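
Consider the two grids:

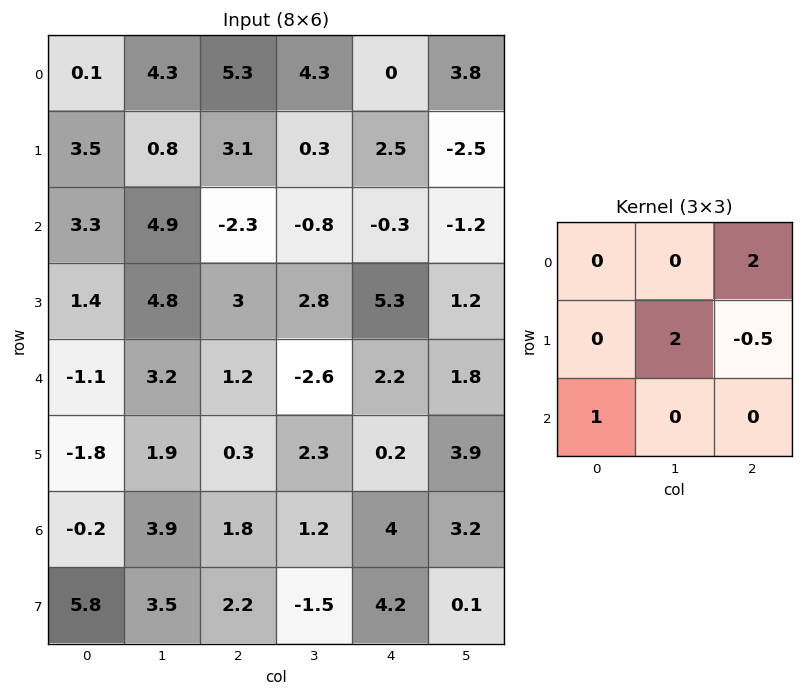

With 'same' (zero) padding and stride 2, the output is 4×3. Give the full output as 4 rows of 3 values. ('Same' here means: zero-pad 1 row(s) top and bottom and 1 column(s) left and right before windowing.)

-1.95 9.25 -1.6
5.75 1.2 -2.2
5.8 11.2 8.2
1.45 11.1 12.7

Output[0,0]: The receptive field on the zero-padded input at this output position is [0 0 0 / 0 0.1 4.3 / 0 3.5 0.8]. Elementwise product with the kernel and sum: 0·2 + 0.1·2 + 4.3·-0.5 + 0·1.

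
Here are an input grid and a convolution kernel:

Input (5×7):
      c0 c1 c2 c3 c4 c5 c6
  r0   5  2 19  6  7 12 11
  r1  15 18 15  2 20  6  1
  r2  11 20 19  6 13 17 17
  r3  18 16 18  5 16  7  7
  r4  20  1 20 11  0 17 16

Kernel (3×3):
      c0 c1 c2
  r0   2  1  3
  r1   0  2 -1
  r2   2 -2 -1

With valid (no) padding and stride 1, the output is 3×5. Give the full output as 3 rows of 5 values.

53 65 62 58 45
100 80 101 22 77
131 59 95 106 51

Output[0,0]: The receptive field on the input at this output position is [5 2 19 / 15 18 15 / 11 20 19]. Elementwise product with the kernel and sum: 5·2 + 2·1 + 19·3 + 18·2 + 15·-1 + 11·2 + 20·-2 + 19·-1.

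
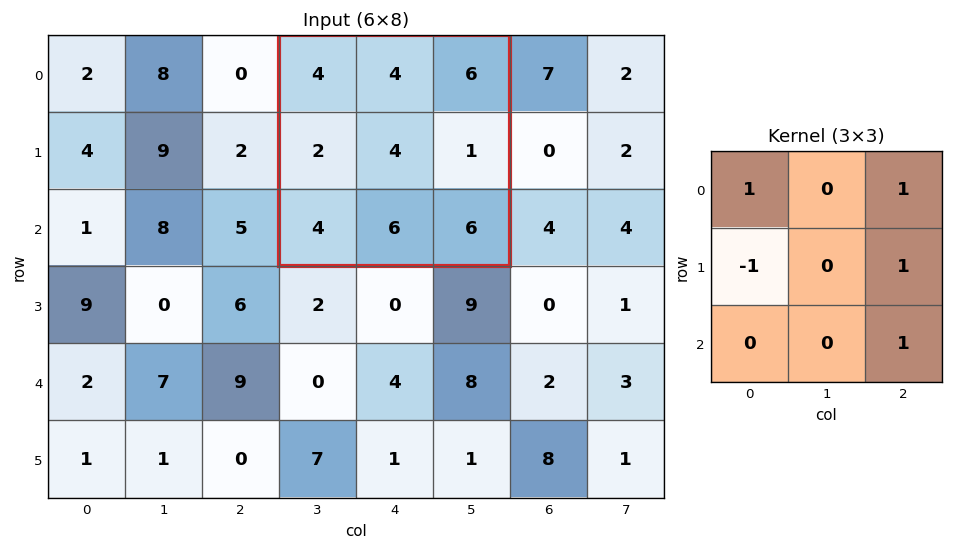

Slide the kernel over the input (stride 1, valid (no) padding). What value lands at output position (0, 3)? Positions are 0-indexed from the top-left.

The receptive field on the input at this output position is [4 4 6 / 2 4 1 / 4 6 6]. Elementwise product with the kernel and sum: 4·1 + 6·1 + 2·-1 + 1·1 + 6·1.

15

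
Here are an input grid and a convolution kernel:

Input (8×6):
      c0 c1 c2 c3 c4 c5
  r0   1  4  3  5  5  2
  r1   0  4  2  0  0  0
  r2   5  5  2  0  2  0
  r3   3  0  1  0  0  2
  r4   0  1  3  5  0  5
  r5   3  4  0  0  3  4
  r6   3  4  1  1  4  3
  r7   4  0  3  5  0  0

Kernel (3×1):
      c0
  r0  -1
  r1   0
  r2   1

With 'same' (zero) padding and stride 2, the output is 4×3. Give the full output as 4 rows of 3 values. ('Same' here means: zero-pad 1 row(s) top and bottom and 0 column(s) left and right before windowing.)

Output[0,0]: The receptive field on the zero-padded input at this output position is [0 / 1 / 0]. Elementwise product with the kernel and sum: 0·-1 + 0·1.

0 2 0
3 -1 0
0 -1 3
1 3 -3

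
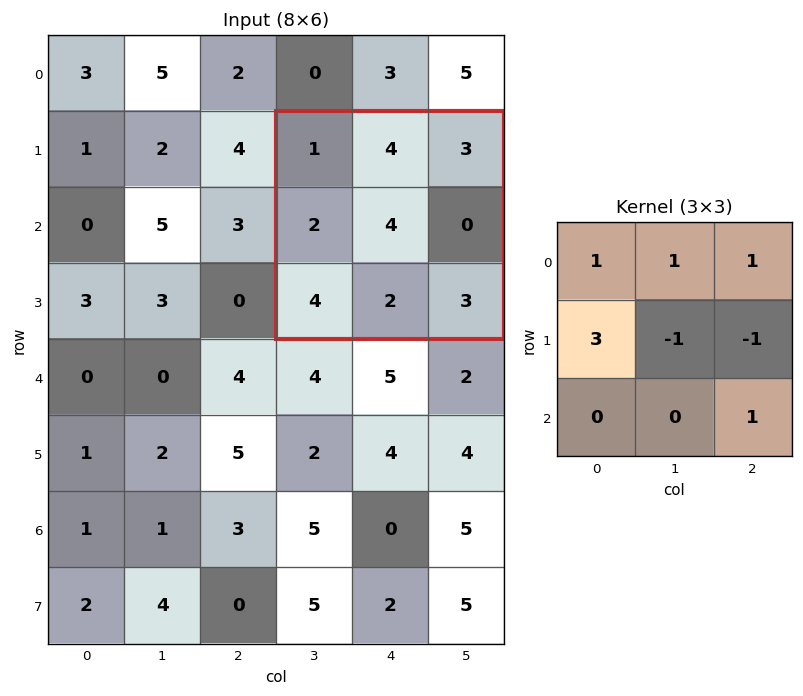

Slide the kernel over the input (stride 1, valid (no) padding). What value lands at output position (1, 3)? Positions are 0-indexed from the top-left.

The receptive field on the input at this output position is [1 4 3 / 2 4 0 / 4 2 3]. Elementwise product with the kernel and sum: 1·1 + 4·1 + 3·1 + 2·3 + 4·-1 + 0·-1 + 3·1.

13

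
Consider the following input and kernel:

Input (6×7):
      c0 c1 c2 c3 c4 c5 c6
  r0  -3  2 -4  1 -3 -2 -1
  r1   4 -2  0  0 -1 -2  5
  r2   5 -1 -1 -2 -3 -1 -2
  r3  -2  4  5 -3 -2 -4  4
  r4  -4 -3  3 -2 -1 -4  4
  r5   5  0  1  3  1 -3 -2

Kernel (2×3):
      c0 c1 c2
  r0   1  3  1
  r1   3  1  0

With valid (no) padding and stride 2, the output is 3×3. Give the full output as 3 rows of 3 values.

9 -4 -15
-1 2 -18
5 2 -9

Output[0,0]: The receptive field on the input at this output position is [-3 2 -4 / 4 -2 0]. Elementwise product with the kernel and sum: -3·1 + 2·3 + -4·1 + 4·3 + -2·1.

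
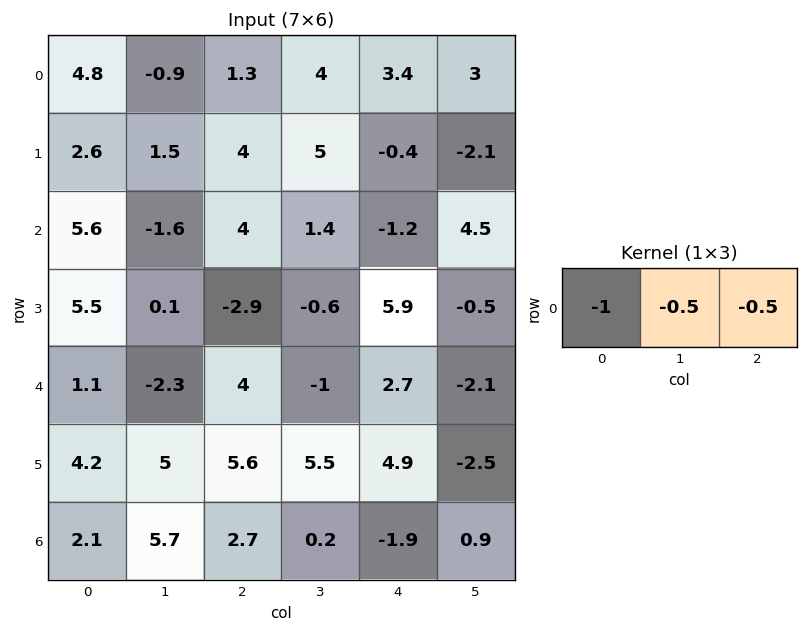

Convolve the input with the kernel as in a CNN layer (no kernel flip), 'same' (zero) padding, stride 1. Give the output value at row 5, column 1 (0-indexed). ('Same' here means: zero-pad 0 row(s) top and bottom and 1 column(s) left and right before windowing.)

-9.5

The receptive field on the zero-padded input at this output position is [4.2 5 5.6]. Elementwise product with the kernel and sum: 4.2·-1 + 5·-0.5 + 5.6·-0.5.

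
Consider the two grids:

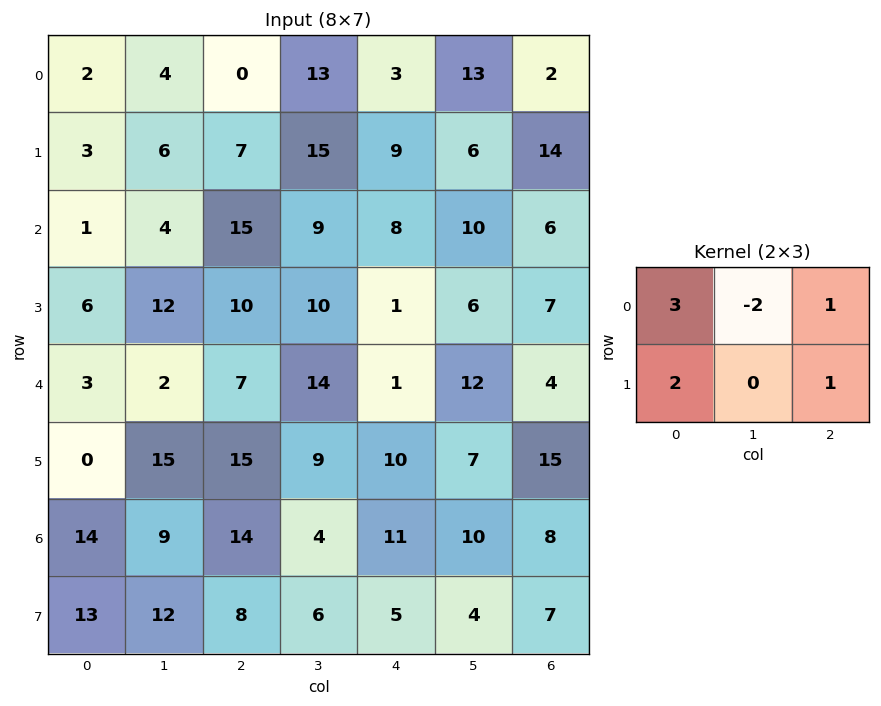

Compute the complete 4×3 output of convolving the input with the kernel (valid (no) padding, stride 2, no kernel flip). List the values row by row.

Output[0,0]: The receptive field on the input at this output position is [2 4 0 / 3 6 7]. Elementwise product with the kernel and sum: 2·3 + 4·-2 + 0·1 + 3·2 + 7·1.
Output[0,1]: The receptive field on the input at this output position is [0 13 3 / 7 15 9]. Elementwise product with the kernel and sum: 0·3 + 13·-2 + 3·1 + 7·2 + 9·1.

11 0 17
32 56 19
27 34 18
72 66 38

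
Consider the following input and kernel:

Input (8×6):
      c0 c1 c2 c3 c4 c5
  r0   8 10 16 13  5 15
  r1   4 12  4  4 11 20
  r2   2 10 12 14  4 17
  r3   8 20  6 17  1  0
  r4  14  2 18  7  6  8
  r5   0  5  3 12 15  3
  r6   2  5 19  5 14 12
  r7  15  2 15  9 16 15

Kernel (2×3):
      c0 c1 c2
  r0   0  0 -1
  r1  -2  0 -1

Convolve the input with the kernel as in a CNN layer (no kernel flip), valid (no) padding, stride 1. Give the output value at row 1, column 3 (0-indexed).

-65

The receptive field on the input at this output position is [4 11 20 / 14 4 17]. Elementwise product with the kernel and sum: 20·-1 + 14·-2 + 17·-1.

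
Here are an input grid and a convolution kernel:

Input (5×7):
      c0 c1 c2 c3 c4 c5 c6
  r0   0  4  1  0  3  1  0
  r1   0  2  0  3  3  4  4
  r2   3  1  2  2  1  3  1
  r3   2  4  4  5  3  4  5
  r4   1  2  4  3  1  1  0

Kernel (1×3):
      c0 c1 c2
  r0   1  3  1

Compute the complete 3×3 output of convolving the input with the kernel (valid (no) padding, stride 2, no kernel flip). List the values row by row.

Output[0,0]: The receptive field on the input at this output position is [0 4 1]. Elementwise product with the kernel and sum: 0·1 + 4·3 + 1·1.
Output[0,1]: The receptive field on the input at this output position is [1 0 3]. Elementwise product with the kernel and sum: 1·1 + 0·3 + 3·1.

13 4 6
8 9 11
11 14 4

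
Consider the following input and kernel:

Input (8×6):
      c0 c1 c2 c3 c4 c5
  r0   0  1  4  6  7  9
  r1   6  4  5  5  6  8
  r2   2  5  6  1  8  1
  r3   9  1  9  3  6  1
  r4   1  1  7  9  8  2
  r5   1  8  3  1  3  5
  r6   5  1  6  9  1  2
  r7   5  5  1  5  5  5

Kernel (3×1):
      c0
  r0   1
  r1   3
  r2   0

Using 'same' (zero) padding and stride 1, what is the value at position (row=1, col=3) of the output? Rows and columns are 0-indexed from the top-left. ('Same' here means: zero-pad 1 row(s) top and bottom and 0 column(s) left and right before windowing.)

The receptive field on the zero-padded input at this output position is [6 / 5 / 1]. Elementwise product with the kernel and sum: 6·1 + 5·3.

21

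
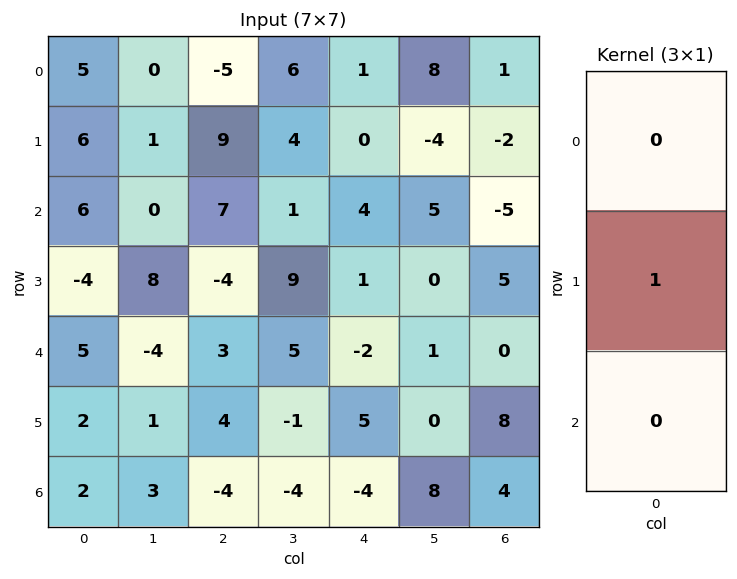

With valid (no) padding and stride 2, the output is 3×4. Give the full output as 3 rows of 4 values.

6 9 0 -2
-4 -4 1 5
2 4 5 8

Output[0,0]: The receptive field on the input at this output position is [5 / 6 / 6]. Elementwise product with the kernel and sum: 6·1.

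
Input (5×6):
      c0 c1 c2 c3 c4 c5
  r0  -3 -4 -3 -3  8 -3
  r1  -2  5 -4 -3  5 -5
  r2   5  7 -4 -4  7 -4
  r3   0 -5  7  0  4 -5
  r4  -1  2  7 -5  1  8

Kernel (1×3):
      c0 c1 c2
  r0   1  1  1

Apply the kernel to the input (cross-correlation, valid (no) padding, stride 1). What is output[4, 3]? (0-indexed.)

4

The receptive field on the input at this output position is [-5 1 8]. Elementwise product with the kernel and sum: -5·1 + 1·1 + 8·1.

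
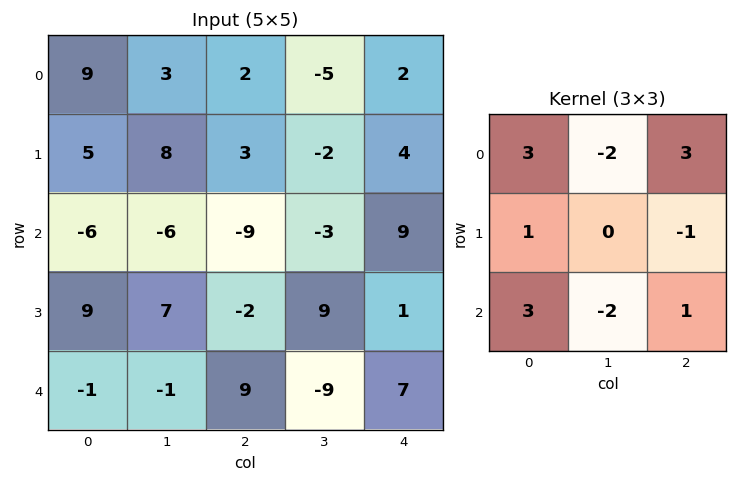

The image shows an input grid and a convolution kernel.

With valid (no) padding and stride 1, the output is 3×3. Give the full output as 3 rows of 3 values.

14 -3 9
22 43 -16
-14 -41 55

Output[0,0]: The receptive field on the input at this output position is [9 3 2 / 5 8 3 / -6 -6 -9]. Elementwise product with the kernel and sum: 9·3 + 3·-2 + 2·3 + 5·1 + 3·-1 + -6·3 + -6·-2 + -9·1.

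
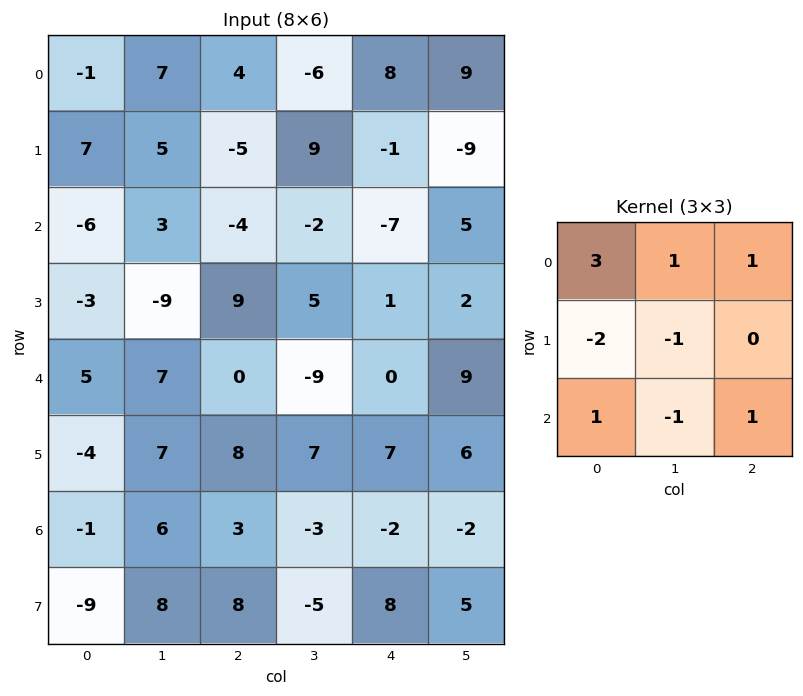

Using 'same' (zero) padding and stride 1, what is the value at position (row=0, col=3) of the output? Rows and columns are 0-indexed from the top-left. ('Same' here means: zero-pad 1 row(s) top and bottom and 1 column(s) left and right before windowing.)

The receptive field on the zero-padded input at this output position is [0 0 0 / 4 -6 8 / -5 9 -1]. Elementwise product with the kernel and sum: 0·3 + 0·1 + 0·1 + 4·-2 + -6·-1 + -5·1 + 9·-1 + -1·1.

-17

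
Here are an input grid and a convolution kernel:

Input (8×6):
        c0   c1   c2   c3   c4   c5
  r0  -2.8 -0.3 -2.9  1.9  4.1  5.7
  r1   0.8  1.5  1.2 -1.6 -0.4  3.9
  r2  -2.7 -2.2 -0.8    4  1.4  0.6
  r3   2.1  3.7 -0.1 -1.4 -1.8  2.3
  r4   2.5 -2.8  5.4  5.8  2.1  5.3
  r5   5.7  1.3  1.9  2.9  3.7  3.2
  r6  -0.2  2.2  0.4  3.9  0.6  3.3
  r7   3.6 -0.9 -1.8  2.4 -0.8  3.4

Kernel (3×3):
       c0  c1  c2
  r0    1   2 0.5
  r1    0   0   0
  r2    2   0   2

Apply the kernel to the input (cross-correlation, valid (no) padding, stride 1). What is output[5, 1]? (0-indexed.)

9.55

The receptive field on the input at this output position is [1.3 1.9 2.9 / 2.2 0.4 3.9 / -0.9 -1.8 2.4]. Elementwise product with the kernel and sum: 1.3·1 + 1.9·2 + 2.9·0.5 + -0.9·2 + 2.4·2.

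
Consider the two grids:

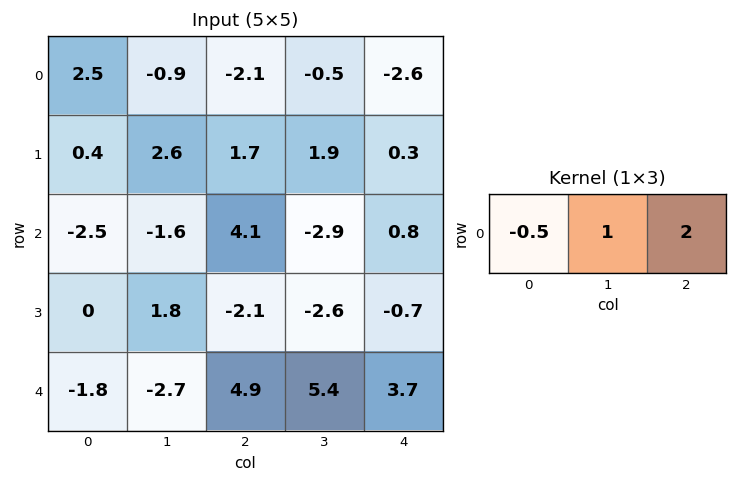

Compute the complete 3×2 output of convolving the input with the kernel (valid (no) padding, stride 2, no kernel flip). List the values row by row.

-6.35 -4.65
7.85 -3.35
8 10.35

Output[0,0]: The receptive field on the input at this output position is [2.5 -0.9 -2.1]. Elementwise product with the kernel and sum: 2.5·-0.5 + -0.9·1 + -2.1·2.
Output[0,1]: The receptive field on the input at this output position is [-2.1 -0.5 -2.6]. Elementwise product with the kernel and sum: -2.1·-0.5 + -0.5·1 + -2.6·2.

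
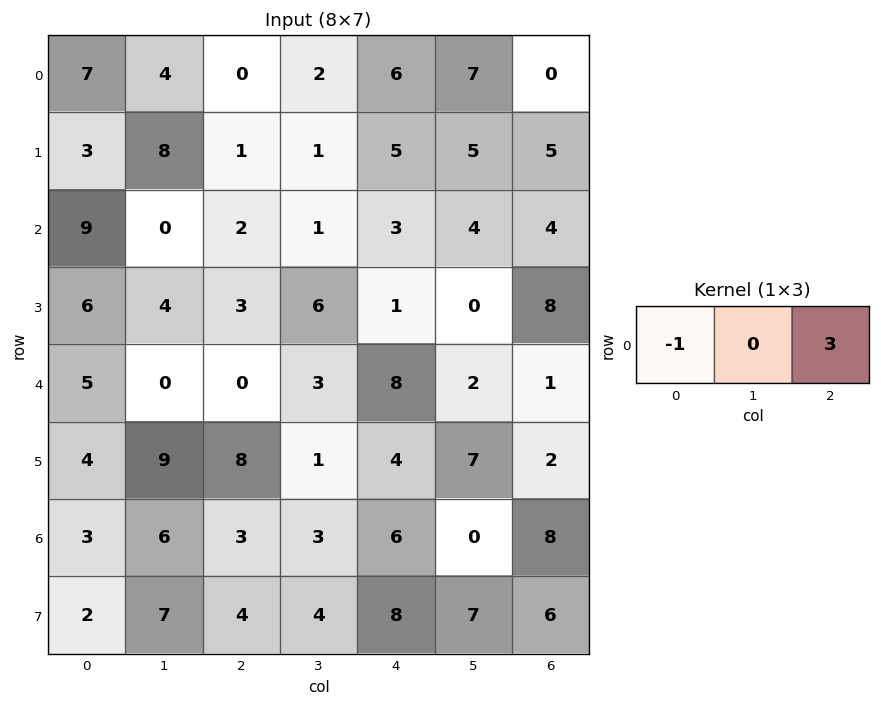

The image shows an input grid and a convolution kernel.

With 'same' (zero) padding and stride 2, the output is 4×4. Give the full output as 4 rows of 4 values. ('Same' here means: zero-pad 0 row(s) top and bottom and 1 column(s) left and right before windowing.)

Output[0,0]: The receptive field on the zero-padded input at this output position is [0 7 4]. Elementwise product with the kernel and sum: 0·-1 + 4·3.
Output[0,1]: The receptive field on the zero-padded input at this output position is [4 0 2]. Elementwise product with the kernel and sum: 4·-1 + 2·3.

12 2 19 -7
0 3 11 -4
0 9 3 -2
18 3 -3 0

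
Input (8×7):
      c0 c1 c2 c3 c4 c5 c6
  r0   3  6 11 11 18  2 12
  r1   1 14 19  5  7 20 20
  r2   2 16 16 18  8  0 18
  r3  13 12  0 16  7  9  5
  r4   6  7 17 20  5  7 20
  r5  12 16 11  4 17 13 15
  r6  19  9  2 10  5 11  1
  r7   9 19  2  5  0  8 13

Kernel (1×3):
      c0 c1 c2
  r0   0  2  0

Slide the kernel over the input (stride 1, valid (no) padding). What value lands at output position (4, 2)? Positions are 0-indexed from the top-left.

The receptive field on the input at this output position is [17 20 5]. Elementwise product with the kernel and sum: 20·2.

40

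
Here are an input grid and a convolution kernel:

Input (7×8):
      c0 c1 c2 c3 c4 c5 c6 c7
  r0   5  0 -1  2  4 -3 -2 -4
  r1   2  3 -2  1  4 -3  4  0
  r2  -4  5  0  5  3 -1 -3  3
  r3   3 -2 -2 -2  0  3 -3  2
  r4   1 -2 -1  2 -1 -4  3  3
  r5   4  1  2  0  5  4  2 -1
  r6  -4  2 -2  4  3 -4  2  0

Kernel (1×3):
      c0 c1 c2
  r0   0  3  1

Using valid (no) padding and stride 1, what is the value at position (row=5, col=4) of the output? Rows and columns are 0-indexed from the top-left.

The receptive field on the input at this output position is [5 4 2]. Elementwise product with the kernel and sum: 4·3 + 2·1.

14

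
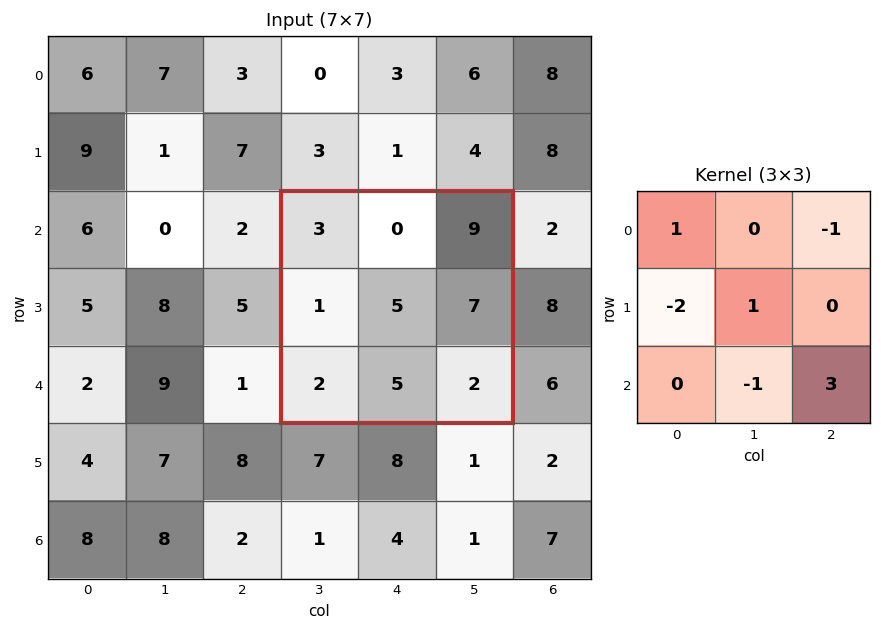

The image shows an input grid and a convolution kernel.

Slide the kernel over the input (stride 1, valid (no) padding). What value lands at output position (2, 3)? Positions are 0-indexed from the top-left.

-2

The receptive field on the input at this output position is [3 0 9 / 1 5 7 / 2 5 2]. Elementwise product with the kernel and sum: 3·1 + 9·-1 + 1·-2 + 5·1 + 5·-1 + 2·3.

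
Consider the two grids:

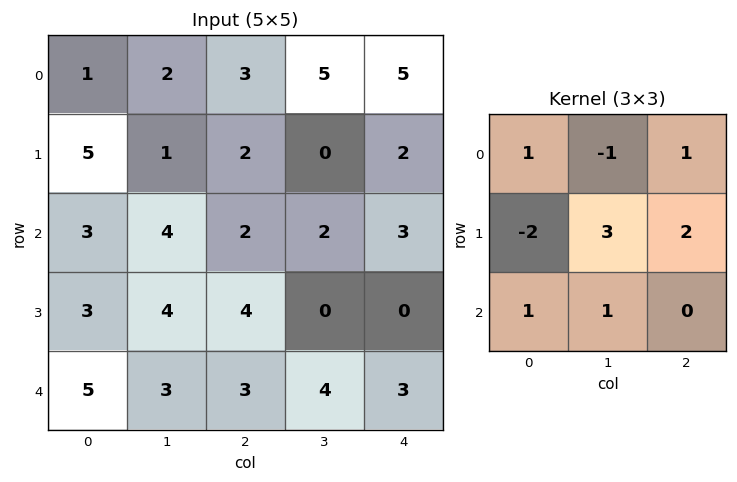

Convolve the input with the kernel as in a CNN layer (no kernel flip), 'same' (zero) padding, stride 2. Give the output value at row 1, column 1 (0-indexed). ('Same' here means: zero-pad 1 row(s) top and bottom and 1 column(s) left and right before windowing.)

9

The receptive field on the zero-padded input at this output position is [1 2 0 / 4 2 2 / 4 4 0]. Elementwise product with the kernel and sum: 1·1 + 2·-1 + 0·1 + 4·-2 + 2·3 + 2·2 + 4·1 + 4·1.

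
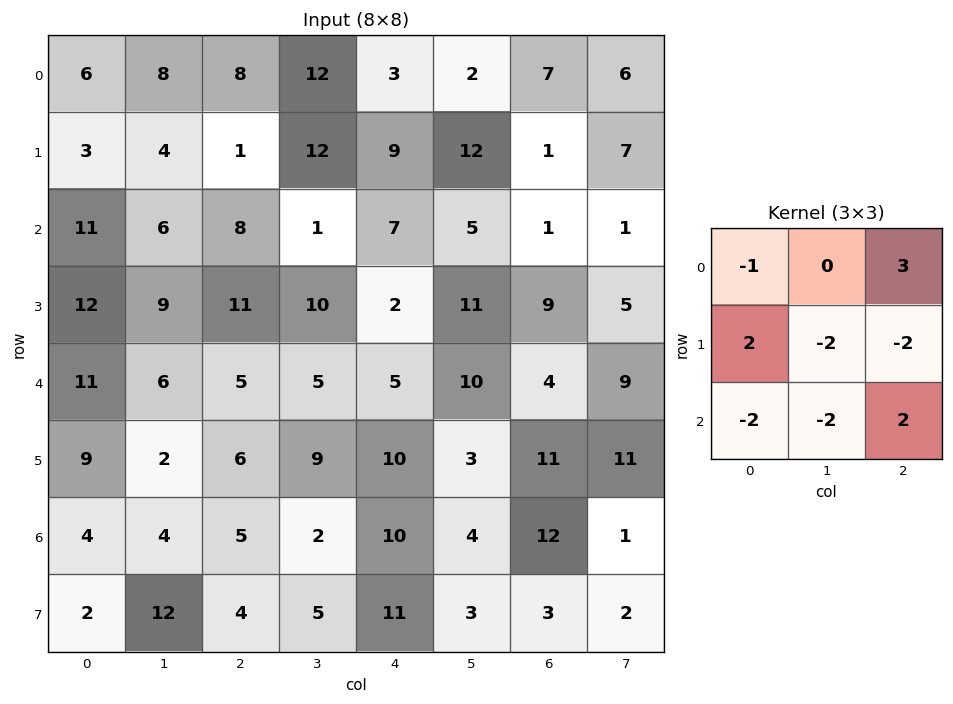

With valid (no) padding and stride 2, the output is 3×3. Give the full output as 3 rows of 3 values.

Output[0,0]: The receptive field on the input at this output position is [6 8 8 / 3 4 1 / 11 6 8]. Elementwise product with the kernel and sum: 6·-1 + 8·3 + 3·2 + 4·-2 + 1·-2 + 11·-2 + 6·-2 + 8·2.

-4 -43 -12
-27 1 -62
0 -10 -5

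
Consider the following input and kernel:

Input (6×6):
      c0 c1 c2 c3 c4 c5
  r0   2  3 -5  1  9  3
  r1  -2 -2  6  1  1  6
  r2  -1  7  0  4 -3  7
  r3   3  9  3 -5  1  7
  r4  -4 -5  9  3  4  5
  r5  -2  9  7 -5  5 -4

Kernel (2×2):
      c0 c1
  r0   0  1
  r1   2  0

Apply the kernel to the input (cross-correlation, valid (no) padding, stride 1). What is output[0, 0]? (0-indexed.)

-1

The receptive field on the input at this output position is [2 3 / -2 -2]. Elementwise product with the kernel and sum: 3·1 + -2·2.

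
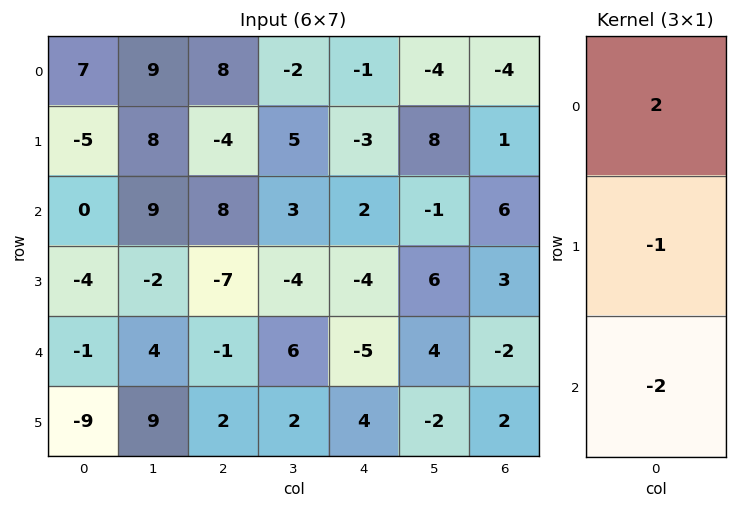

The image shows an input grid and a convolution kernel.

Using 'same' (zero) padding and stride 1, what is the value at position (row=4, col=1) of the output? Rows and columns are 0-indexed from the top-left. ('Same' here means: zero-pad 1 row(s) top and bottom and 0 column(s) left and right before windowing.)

-26

The receptive field on the zero-padded input at this output position is [-2 / 4 / 9]. Elementwise product with the kernel and sum: -2·2 + 4·-1 + 9·-2.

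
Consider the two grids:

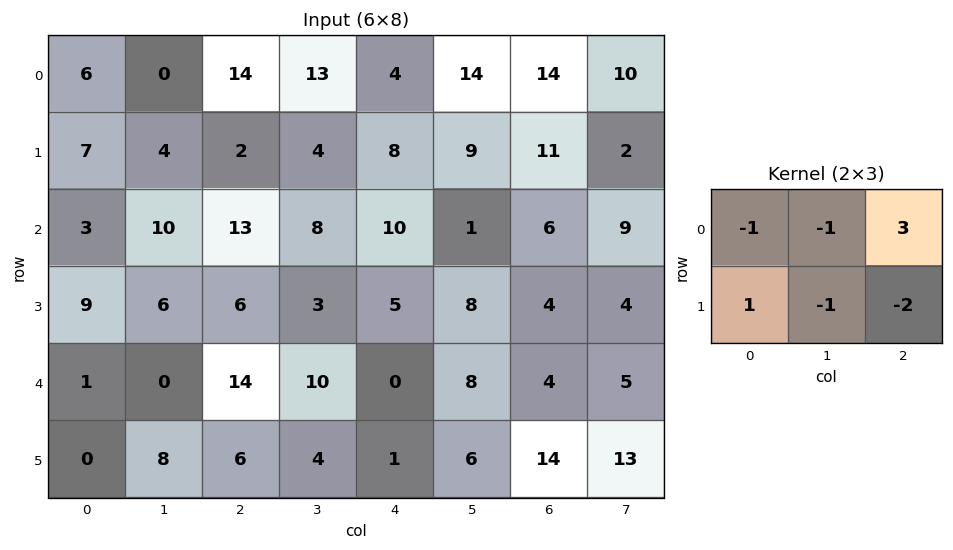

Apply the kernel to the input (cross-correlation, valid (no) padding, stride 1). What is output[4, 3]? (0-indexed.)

5

The receptive field on the input at this output position is [10 0 8 / 4 1 6]. Elementwise product with the kernel and sum: 10·-1 + 0·-1 + 8·3 + 4·1 + 1·-1 + 6·-2.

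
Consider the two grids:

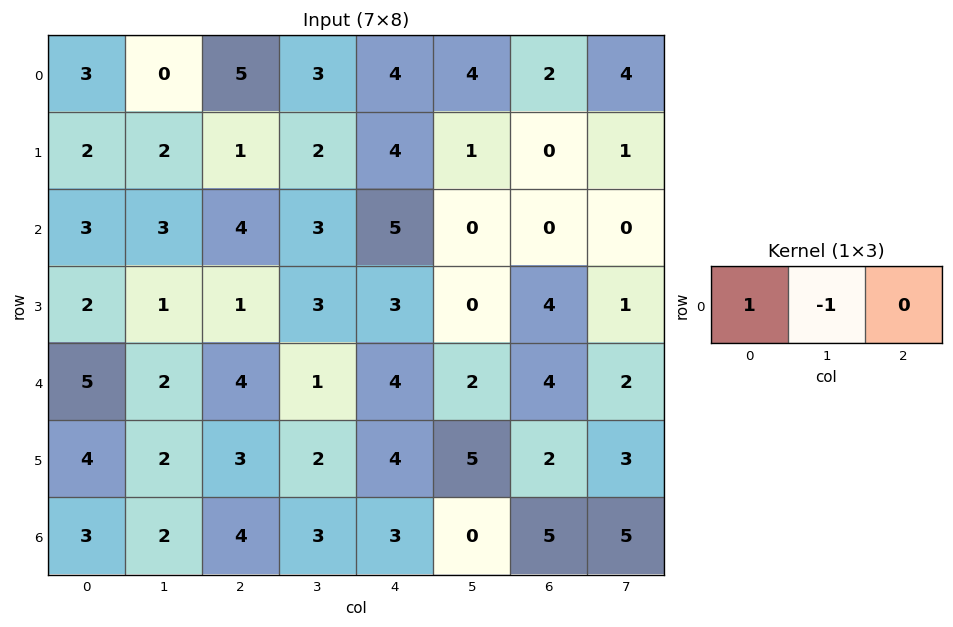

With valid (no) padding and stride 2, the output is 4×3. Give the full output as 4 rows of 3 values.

Output[0,0]: The receptive field on the input at this output position is [3 0 5]. Elementwise product with the kernel and sum: 3·1 + 0·-1.

3 2 0
0 1 5
3 3 2
1 1 3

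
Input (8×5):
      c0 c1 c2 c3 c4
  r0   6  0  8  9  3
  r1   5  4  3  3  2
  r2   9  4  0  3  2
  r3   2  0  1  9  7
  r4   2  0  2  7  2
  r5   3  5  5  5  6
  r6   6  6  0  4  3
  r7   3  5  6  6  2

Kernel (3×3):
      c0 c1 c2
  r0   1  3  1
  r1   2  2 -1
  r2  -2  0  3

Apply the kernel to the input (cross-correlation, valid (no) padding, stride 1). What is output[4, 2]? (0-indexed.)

48

The receptive field on the input at this output position is [2 7 2 / 5 5 6 / 0 4 3]. Elementwise product with the kernel and sum: 2·1 + 7·3 + 2·1 + 5·2 + 5·2 + 6·-1 + 0·-2 + 3·3.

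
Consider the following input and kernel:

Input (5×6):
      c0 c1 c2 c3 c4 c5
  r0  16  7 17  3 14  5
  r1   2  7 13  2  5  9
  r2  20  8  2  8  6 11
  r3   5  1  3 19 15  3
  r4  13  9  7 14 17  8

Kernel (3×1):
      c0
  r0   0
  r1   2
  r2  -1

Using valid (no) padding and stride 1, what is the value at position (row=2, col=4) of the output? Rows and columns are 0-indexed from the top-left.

13

The receptive field on the input at this output position is [6 / 15 / 17]. Elementwise product with the kernel and sum: 15·2 + 17·-1.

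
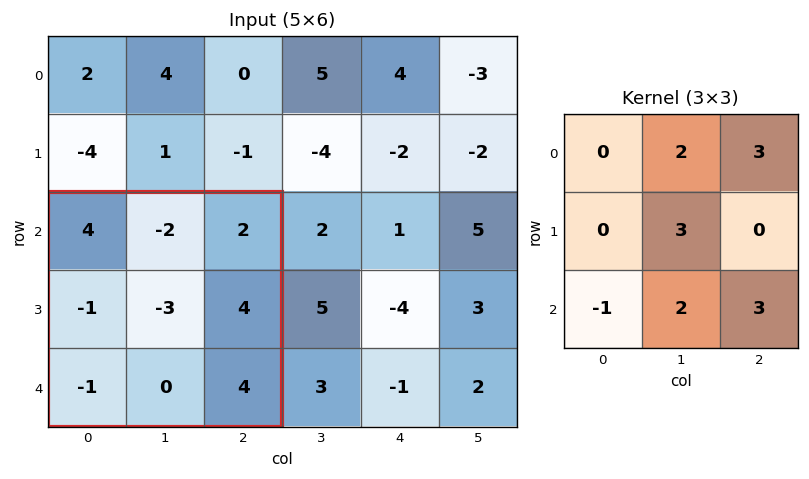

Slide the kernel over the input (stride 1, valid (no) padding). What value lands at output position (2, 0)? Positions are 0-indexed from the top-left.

The receptive field on the input at this output position is [4 -2 2 / -1 -3 4 / -1 0 4]. Elementwise product with the kernel and sum: -2·2 + 2·3 + -3·3 + -1·-1 + 0·2 + 4·3.

6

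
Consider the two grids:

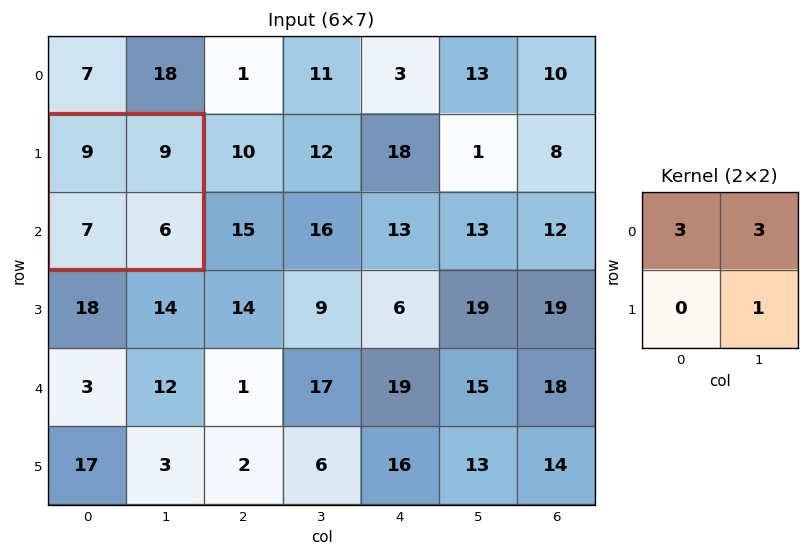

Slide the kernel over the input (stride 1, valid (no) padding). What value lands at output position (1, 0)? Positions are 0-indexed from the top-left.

The receptive field on the input at this output position is [9 9 / 7 6]. Elementwise product with the kernel and sum: 9·3 + 9·3 + 6·1.

60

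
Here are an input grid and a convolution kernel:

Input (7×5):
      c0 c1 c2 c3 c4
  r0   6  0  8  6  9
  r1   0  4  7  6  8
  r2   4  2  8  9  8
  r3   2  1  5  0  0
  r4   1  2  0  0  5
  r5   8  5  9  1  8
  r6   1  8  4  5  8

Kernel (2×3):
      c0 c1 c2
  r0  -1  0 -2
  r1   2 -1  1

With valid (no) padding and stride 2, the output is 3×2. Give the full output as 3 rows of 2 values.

Output[0,0]: The receptive field on the input at this output position is [6 0 8 / 0 4 7]. Elementwise product with the kernel and sum: 6·-1 + 8·-2 + 0·2 + 4·-1 + 7·1.

-19 -10
-12 -14
19 15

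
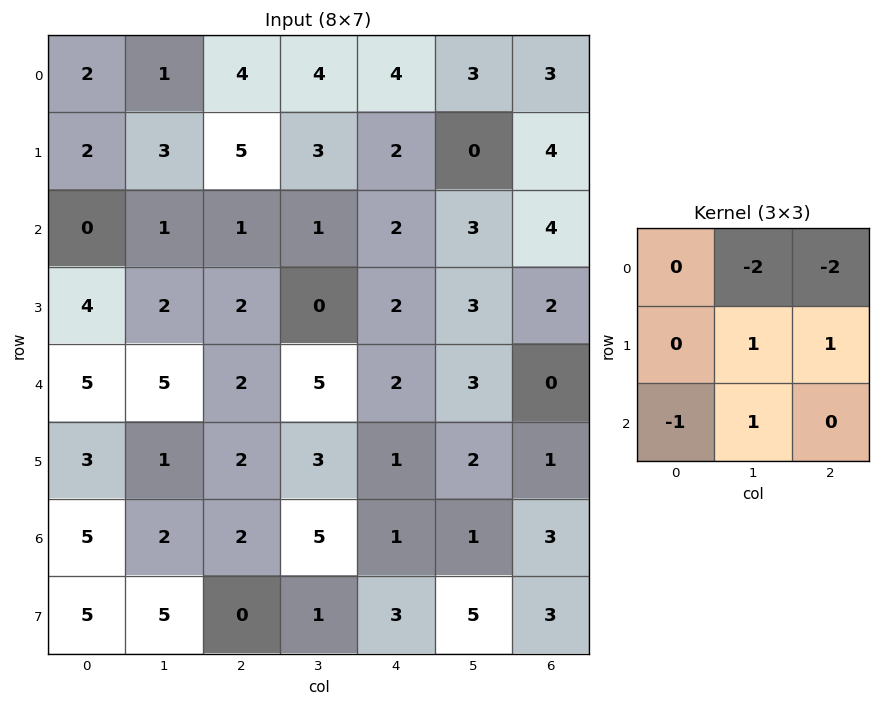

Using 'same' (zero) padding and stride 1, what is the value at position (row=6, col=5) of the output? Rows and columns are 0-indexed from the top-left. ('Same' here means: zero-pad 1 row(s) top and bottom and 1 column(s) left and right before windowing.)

The receptive field on the zero-padded input at this output position is [1 2 1 / 1 1 3 / 3 5 3]. Elementwise product with the kernel and sum: 2·-2 + 1·-2 + 1·1 + 3·1 + 3·-1 + 5·1.

0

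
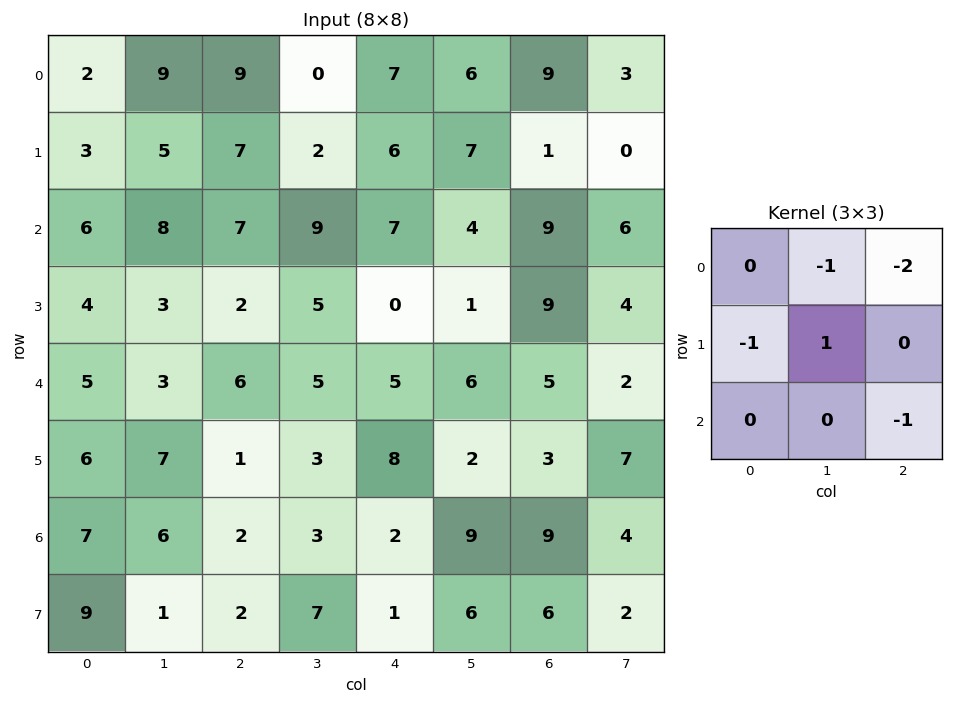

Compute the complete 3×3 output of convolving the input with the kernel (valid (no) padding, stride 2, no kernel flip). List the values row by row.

-32 -26 -32
-29 -25 -26
-16 -15 -31

Output[0,0]: The receptive field on the input at this output position is [2 9 9 / 3 5 7 / 6 8 7]. Elementwise product with the kernel and sum: 9·-1 + 9·-2 + 3·-1 + 5·1 + 7·-1.
Output[0,1]: The receptive field on the input at this output position is [9 0 7 / 7 2 6 / 7 9 7]. Elementwise product with the kernel and sum: 0·-1 + 7·-2 + 7·-1 + 2·1 + 7·-1.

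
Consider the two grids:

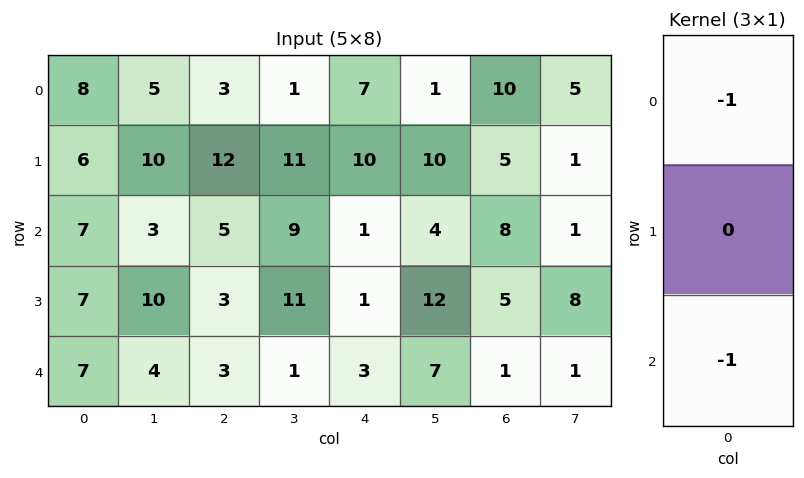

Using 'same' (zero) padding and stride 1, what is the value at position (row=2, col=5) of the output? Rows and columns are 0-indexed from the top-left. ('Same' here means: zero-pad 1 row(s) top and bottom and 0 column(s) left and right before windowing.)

-22

The receptive field on the zero-padded input at this output position is [10 / 4 / 12]. Elementwise product with the kernel and sum: 10·-1 + 12·-1.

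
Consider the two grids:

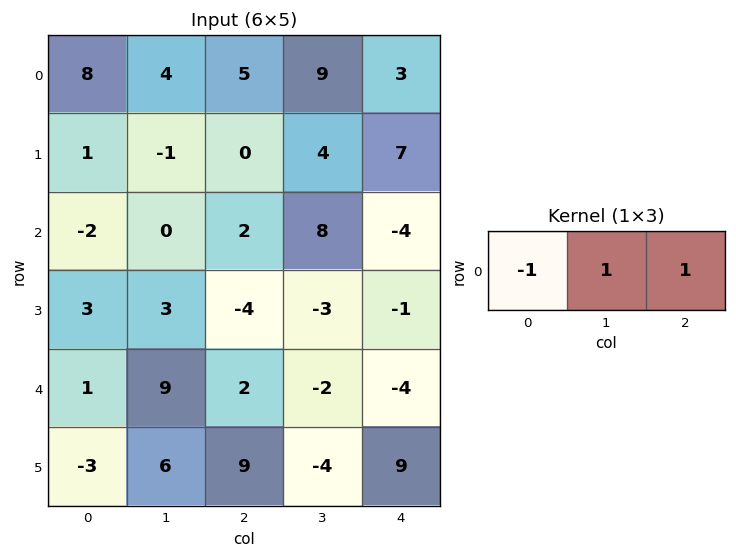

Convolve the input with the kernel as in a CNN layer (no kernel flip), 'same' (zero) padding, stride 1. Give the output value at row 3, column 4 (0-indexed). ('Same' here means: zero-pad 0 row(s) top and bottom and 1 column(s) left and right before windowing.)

The receptive field on the zero-padded input at this output position is [-3 -1 0]. Elementwise product with the kernel and sum: -3·-1 + -1·1 + 0·1.

2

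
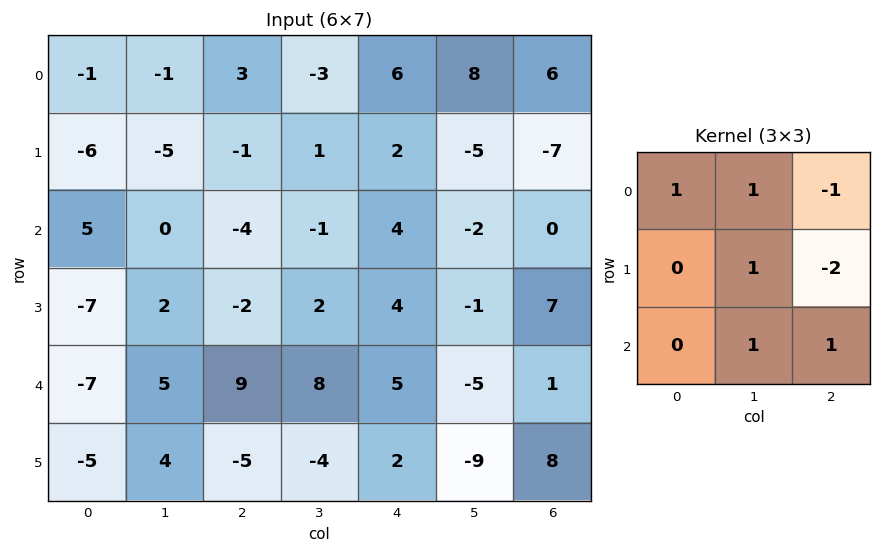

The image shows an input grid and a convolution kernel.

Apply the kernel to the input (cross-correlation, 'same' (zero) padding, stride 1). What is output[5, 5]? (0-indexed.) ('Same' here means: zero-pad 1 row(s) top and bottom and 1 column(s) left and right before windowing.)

The receptive field on the zero-padded input at this output position is [5 -5 1 / 2 -9 8 / 0 0 0]. Elementwise product with the kernel and sum: 5·1 + -5·1 + 1·-1 + -9·1 + 8·-2 + 0·1 + 0·1.

-26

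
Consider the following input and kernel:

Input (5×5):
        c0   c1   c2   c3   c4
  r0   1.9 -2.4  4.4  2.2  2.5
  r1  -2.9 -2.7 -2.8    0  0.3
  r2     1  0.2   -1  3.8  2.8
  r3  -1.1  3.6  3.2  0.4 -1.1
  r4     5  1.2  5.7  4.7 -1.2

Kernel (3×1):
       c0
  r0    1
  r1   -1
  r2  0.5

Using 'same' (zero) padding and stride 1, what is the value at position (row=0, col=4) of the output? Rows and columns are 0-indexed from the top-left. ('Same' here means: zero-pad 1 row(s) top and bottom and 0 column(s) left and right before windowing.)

-2.35

The receptive field on the zero-padded input at this output position is [0 / 2.5 / 0.3]. Elementwise product with the kernel and sum: 0·1 + 2.5·-1 + 0.3·0.5.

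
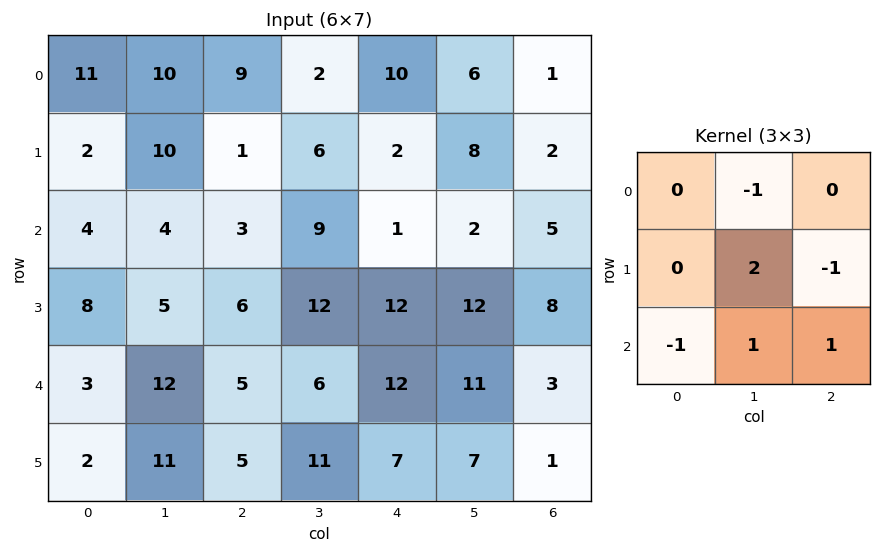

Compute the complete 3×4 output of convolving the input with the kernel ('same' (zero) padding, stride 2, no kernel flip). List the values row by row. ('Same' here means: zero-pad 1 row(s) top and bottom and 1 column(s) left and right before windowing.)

24 13 18 -4
15 9 10 4
-1 3 4 -8

Output[0,0]: The receptive field on the zero-padded input at this output position is [0 0 0 / 0 11 10 / 0 2 10]. Elementwise product with the kernel and sum: 0·-1 + 11·2 + 10·-1 + 0·-1 + 2·1 + 10·1.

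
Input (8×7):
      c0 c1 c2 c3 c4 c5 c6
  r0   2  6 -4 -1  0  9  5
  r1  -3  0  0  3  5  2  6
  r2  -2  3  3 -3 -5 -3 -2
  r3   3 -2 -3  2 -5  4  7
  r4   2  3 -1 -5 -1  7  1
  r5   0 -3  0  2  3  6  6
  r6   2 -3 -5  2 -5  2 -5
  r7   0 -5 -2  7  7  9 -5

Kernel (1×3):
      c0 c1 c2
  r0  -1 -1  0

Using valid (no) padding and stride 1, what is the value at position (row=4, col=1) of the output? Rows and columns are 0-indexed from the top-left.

-2

The receptive field on the input at this output position is [3 -1 -5]. Elementwise product with the kernel and sum: 3·-1 + -1·-1.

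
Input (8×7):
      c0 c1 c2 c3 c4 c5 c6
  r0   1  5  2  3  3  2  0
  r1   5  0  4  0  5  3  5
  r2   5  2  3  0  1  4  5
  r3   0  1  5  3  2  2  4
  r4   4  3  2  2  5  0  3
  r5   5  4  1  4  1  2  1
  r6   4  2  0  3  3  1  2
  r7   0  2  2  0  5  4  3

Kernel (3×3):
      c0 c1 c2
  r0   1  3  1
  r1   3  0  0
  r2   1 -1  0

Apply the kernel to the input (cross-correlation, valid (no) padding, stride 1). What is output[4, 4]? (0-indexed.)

The receptive field on the input at this output position is [5 0 3 / 1 2 1 / 3 1 2]. Elementwise product with the kernel and sum: 5·1 + 0·3 + 3·1 + 1·3 + 3·1 + 1·-1.

13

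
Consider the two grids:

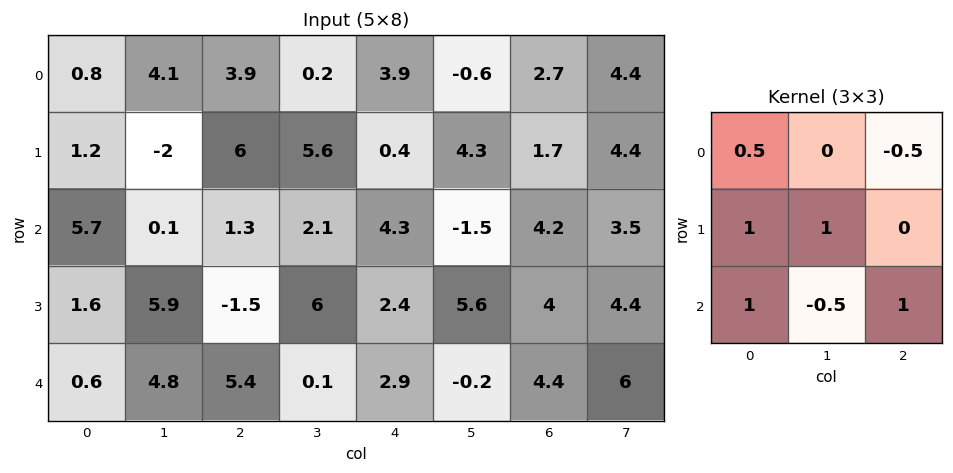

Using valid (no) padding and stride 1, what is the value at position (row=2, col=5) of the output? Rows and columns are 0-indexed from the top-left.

The receptive field on the input at this output position is [-1.5 4.2 3.5 / 5.6 4 4.4 / -0.2 4.4 6]. Elementwise product with the kernel and sum: -1.5·0.5 + 3.5·-0.5 + 5.6·1 + 4·1 + -0.2·1 + 4.4·-0.5 + 6·1.

10.7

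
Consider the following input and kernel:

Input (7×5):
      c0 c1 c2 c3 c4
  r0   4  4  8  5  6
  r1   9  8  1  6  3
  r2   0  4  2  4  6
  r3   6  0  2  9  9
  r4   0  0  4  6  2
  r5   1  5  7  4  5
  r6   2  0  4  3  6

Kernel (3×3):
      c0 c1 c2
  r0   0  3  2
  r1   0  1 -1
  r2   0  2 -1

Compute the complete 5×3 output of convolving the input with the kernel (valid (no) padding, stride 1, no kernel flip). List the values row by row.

Output[0,0]: The receptive field on the input at this output position is [4 4 8 / 9 8 1 / 0 4 2]. Elementwise product with the kernel and sum: 4·3 + 8·2 + 8·1 + 1·-1 + 4·2 + 2·-1.
Output[0,1]: The receptive field on the input at this output position is [4 8 5 / 8 1 6 / 4 2 4]. Elementwise product with the kernel and sum: 8·3 + 5·2 + 1·1 + 6·-1 + 2·2 + 4·-1.

41 29 32
26 8 31
10 9 34
3 32 52
2 32 21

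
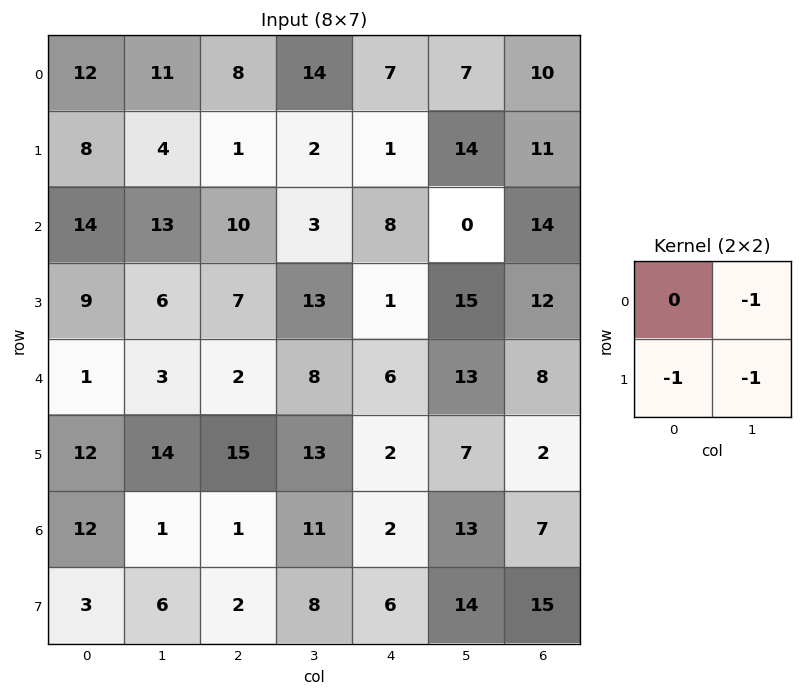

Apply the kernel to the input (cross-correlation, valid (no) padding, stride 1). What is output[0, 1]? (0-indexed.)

The receptive field on the input at this output position is [11 8 / 4 1]. Elementwise product with the kernel and sum: 8·-1 + 4·-1 + 1·-1.

-13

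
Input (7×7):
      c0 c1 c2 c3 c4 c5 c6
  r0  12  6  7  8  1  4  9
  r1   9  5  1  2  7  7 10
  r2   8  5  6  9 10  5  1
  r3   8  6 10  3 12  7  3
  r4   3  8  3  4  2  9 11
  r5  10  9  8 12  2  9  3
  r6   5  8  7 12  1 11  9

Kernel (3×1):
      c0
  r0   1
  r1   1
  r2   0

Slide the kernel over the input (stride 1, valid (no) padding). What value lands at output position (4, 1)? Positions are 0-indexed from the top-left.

The receptive field on the input at this output position is [8 / 9 / 8]. Elementwise product with the kernel and sum: 8·1 + 9·1.

17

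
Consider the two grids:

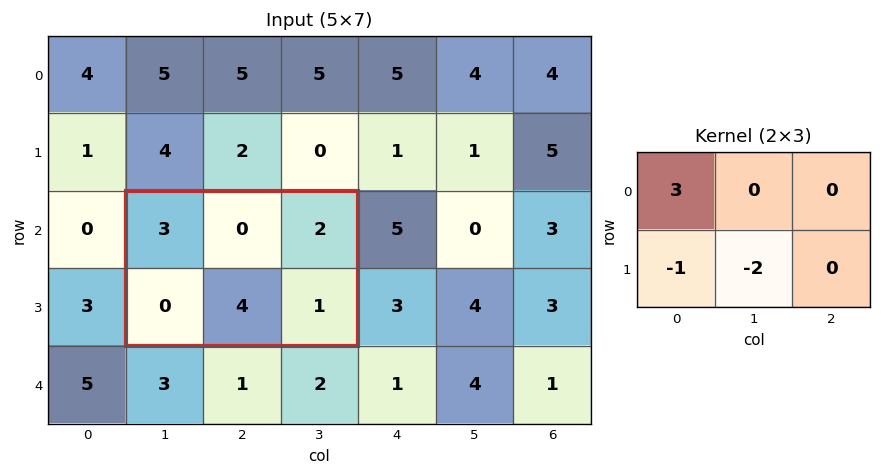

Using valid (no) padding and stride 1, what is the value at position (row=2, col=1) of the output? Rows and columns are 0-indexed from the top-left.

1

The receptive field on the input at this output position is [3 0 2 / 0 4 1]. Elementwise product with the kernel and sum: 3·3 + 0·-1 + 4·-2.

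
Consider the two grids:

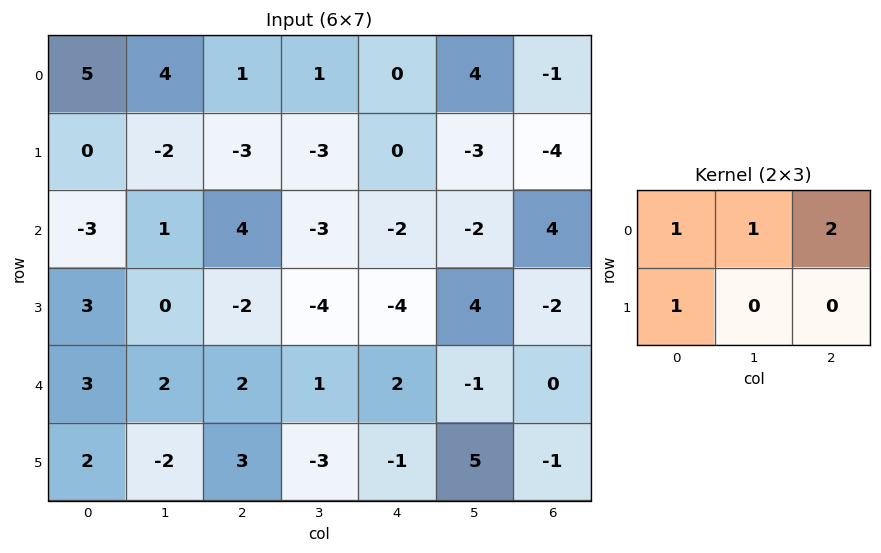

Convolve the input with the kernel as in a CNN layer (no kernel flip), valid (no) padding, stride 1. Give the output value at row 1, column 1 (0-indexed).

The receptive field on the input at this output position is [-2 -3 -3 / 1 4 -3]. Elementwise product with the kernel and sum: -2·1 + -3·1 + -3·2 + 1·1.

-10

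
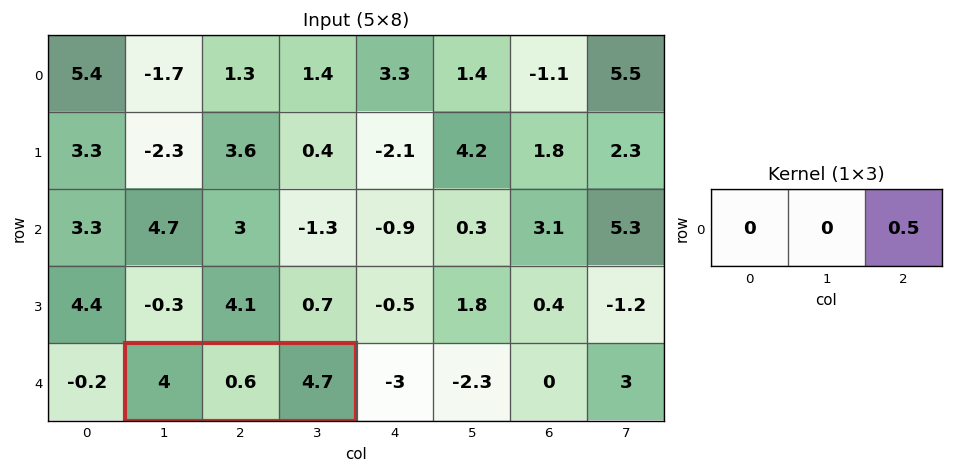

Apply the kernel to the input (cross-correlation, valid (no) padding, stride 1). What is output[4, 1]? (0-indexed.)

2.35

The receptive field on the input at this output position is [4 0.6 4.7]. Elementwise product with the kernel and sum: 4.7·0.5.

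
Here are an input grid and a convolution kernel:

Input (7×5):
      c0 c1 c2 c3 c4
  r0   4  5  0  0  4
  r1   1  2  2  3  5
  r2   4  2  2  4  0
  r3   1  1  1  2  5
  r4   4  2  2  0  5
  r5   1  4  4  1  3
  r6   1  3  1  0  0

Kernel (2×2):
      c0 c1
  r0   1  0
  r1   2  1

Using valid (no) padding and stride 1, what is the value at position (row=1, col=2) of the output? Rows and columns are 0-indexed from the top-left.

10

The receptive field on the input at this output position is [2 3 / 2 4]. Elementwise product with the kernel and sum: 2·1 + 2·2 + 4·1.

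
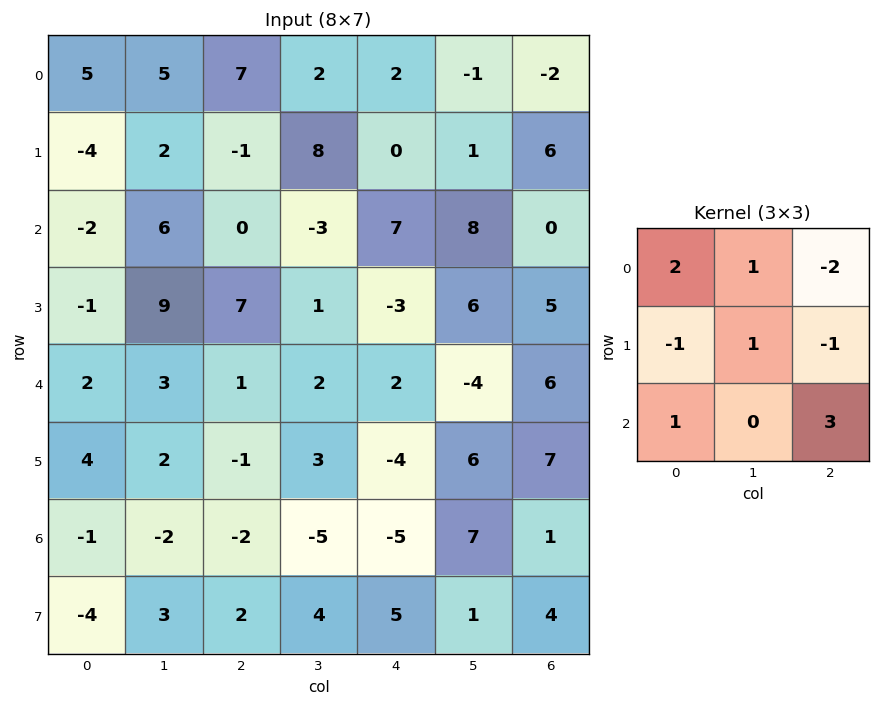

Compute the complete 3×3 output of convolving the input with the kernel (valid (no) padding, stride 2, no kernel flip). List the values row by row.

6 42 9
10 -13 46
-3 -9 -11

Output[0,0]: The receptive field on the input at this output position is [5 5 7 / -4 2 -1 / -2 6 0]. Elementwise product with the kernel and sum: 5·2 + 5·1 + 7·-2 + -4·-1 + 2·1 + -1·-1 + -2·1 + 0·3.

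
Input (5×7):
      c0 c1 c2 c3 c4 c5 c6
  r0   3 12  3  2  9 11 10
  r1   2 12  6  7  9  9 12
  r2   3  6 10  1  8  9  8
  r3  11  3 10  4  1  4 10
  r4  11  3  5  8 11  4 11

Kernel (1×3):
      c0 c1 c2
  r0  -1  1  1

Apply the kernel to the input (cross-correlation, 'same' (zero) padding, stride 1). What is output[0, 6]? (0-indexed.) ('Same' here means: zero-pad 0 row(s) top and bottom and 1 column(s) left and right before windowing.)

-1

The receptive field on the zero-padded input at this output position is [11 10 0]. Elementwise product with the kernel and sum: 11·-1 + 10·1 + 0·1.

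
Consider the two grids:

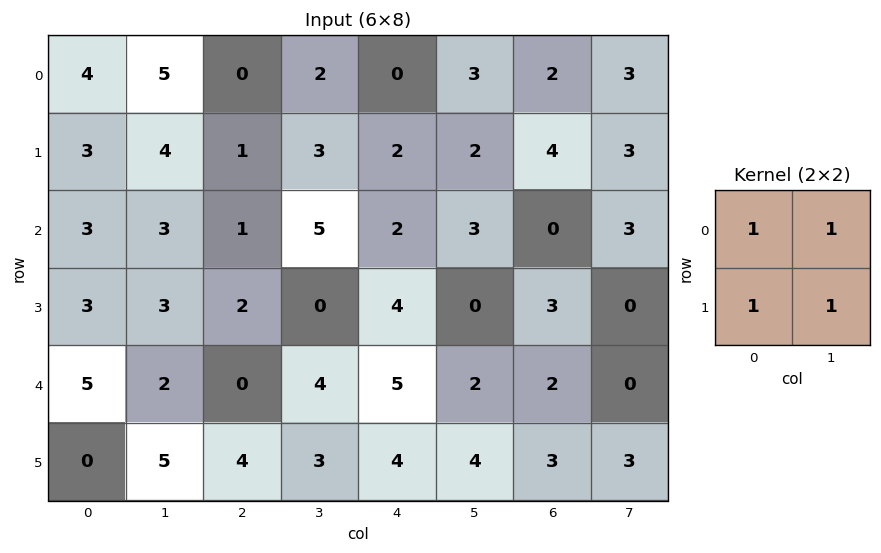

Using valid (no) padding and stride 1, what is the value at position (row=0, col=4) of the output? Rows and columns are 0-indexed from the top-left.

7

The receptive field on the input at this output position is [0 3 / 2 2]. Elementwise product with the kernel and sum: 0·1 + 3·1 + 2·1 + 2·1.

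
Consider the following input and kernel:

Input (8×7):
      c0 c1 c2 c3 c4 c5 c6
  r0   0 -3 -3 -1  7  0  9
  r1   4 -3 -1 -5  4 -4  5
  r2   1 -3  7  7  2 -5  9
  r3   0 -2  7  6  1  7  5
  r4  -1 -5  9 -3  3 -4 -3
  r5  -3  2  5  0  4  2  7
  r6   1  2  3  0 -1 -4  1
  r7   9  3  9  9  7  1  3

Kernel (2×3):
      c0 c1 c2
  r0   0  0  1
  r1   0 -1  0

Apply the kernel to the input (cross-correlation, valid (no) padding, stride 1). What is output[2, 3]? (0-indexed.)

-6

The receptive field on the input at this output position is [7 2 -5 / 6 1 7]. Elementwise product with the kernel and sum: -5·1 + 1·-1.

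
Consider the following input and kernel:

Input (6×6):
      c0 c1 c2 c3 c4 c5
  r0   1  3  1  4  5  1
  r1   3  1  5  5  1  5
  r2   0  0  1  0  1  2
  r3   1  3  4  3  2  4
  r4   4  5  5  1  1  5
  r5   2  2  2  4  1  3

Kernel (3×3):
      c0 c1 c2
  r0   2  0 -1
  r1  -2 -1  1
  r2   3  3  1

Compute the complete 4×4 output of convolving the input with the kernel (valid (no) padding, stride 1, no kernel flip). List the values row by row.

Output[0,0]: The receptive field on the input at this output position is [1 3 1 / 3 1 5 / 0 0 1]. Elementwise product with the kernel and sum: 1·2 + 1·-1 + 3·-2 + 1·-1 + 5·1 + 0·3 + 0·3 + 1·1.

0 3 -13 6
18 20 31 25
30 24 11 5
4 5 15 22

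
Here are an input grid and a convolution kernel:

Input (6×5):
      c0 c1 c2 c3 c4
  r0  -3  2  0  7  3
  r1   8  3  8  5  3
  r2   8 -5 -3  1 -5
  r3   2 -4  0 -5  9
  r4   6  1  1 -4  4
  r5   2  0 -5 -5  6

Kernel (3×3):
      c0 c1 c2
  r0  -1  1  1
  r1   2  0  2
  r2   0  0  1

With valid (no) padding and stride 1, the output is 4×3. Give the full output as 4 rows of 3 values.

34 22 27
13 -3 -7
-11 -19 21
3 -12 20

Output[0,0]: The receptive field on the input at this output position is [-3 2 0 / 8 3 8 / 8 -5 -3]. Elementwise product with the kernel and sum: -3·-1 + 2·1 + 0·1 + 8·2 + 8·2 + -3·1.
Output[0,1]: The receptive field on the input at this output position is [2 0 7 / 3 8 5 / -5 -3 1]. Elementwise product with the kernel and sum: 2·-1 + 0·1 + 7·1 + 3·2 + 5·2 + 1·1.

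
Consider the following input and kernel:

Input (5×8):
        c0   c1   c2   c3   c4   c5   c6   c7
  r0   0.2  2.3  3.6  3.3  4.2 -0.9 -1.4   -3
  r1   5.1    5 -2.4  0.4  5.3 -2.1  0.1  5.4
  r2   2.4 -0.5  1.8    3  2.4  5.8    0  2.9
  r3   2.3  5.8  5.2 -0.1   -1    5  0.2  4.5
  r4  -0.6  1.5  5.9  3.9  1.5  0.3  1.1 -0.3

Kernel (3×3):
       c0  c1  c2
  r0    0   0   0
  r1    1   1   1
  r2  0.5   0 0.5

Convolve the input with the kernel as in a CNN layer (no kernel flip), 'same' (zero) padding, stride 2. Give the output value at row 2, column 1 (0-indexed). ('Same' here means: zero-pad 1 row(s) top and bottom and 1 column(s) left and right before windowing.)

11.3

The receptive field on the zero-padded input at this output position is [5.8 5.2 -0.1 / 1.5 5.9 3.9 / 0 0 0]. Elementwise product with the kernel and sum: 1.5·1 + 5.9·1 + 3.9·1 + 0·0.5 + 0·0.5.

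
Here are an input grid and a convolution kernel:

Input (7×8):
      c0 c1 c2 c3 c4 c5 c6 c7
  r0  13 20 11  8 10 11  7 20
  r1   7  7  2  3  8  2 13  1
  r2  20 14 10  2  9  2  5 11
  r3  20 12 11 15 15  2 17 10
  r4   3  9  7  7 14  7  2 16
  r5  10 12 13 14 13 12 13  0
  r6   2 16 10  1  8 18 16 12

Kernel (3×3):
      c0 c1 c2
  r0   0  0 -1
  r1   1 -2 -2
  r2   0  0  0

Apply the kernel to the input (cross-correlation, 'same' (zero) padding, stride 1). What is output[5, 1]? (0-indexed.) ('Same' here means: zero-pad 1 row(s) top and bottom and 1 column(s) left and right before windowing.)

The receptive field on the zero-padded input at this output position is [3 9 7 / 10 12 13 / 2 16 10]. Elementwise product with the kernel and sum: 7·-1 + 10·1 + 12·-2 + 13·-2.

-47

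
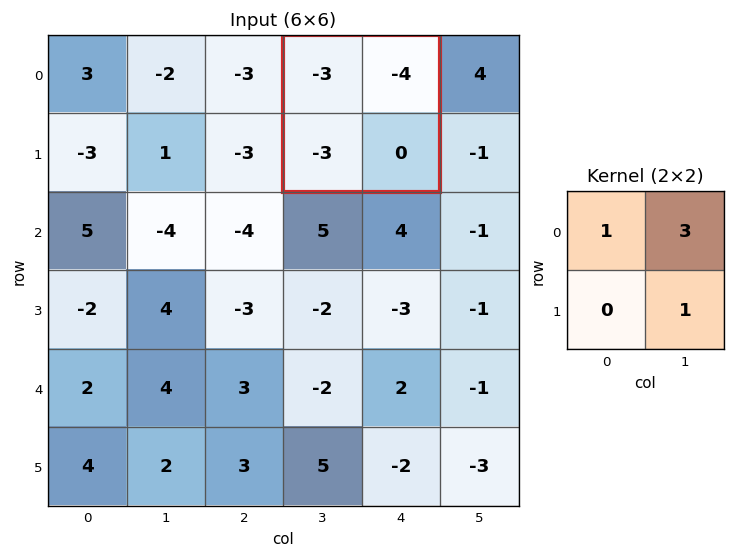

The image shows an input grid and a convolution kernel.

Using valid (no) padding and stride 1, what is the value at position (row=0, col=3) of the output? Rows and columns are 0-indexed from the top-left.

The receptive field on the input at this output position is [-3 -4 / -3 0]. Elementwise product with the kernel and sum: -3·1 + -4·3 + 0·1.

-15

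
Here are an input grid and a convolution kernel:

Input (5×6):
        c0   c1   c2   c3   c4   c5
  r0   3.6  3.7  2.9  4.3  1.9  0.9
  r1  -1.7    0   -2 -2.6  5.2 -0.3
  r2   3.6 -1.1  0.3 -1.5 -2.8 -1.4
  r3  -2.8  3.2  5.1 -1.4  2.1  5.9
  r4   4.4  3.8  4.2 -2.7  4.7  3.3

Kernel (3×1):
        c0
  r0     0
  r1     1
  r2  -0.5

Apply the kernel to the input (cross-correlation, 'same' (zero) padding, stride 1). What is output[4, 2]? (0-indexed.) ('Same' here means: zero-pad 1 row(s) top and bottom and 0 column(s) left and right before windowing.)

4.2

The receptive field on the zero-padded input at this output position is [5.1 / 4.2 / 0]. Elementwise product with the kernel and sum: 4.2·1 + 0·-0.5.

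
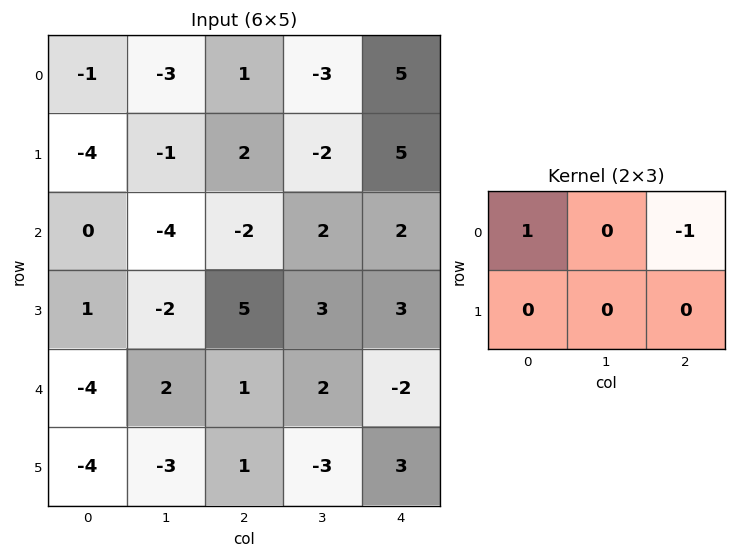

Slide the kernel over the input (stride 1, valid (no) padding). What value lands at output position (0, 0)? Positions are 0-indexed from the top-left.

-2

The receptive field on the input at this output position is [-1 -3 1 / -4 -1 2]. Elementwise product with the kernel and sum: -1·1 + 1·-1.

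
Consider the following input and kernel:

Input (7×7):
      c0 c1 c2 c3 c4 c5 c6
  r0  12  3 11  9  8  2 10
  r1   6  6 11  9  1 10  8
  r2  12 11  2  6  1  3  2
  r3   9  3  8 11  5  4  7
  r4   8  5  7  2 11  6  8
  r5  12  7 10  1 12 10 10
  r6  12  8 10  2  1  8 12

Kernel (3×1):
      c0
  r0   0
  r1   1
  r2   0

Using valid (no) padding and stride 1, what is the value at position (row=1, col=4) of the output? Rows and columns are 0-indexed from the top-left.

The receptive field on the input at this output position is [1 / 1 / 5]. Elementwise product with the kernel and sum: 1·1.

1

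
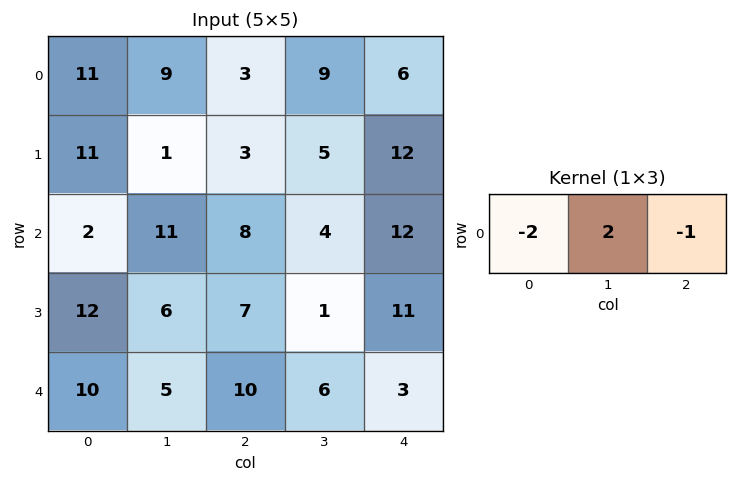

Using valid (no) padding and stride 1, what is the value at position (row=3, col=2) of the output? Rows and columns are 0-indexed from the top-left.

The receptive field on the input at this output position is [7 1 11]. Elementwise product with the kernel and sum: 7·-2 + 1·2 + 11·-1.

-23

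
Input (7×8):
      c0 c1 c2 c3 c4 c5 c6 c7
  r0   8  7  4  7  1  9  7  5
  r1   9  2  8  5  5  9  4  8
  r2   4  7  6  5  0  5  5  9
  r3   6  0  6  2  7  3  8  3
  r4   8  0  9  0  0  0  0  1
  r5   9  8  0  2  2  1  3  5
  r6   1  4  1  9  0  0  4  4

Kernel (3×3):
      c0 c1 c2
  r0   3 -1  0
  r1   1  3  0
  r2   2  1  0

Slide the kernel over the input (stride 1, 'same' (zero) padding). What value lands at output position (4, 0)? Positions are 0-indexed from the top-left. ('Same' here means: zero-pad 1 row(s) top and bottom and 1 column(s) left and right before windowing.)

The receptive field on the zero-padded input at this output position is [0 6 0 / 0 8 0 / 0 9 8]. Elementwise product with the kernel and sum: 0·3 + 6·-1 + 0·1 + 8·3 + 0·2 + 9·1.

27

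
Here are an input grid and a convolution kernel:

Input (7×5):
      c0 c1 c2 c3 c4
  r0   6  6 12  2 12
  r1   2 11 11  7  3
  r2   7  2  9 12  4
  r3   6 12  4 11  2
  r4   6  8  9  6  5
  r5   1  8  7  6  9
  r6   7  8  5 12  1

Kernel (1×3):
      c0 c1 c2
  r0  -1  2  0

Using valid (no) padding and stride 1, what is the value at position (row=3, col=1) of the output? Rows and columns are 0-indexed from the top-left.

-4

The receptive field on the input at this output position is [12 4 11]. Elementwise product with the kernel and sum: 12·-1 + 4·2.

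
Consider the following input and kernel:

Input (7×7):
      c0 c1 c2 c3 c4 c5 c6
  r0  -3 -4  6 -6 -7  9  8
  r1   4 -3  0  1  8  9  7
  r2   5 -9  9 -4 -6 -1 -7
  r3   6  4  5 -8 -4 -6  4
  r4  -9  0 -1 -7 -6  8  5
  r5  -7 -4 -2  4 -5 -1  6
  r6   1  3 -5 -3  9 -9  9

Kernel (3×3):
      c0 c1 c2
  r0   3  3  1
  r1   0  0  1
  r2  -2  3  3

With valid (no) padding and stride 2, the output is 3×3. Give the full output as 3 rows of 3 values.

Output[0,0]: The receptive field on the input at this output position is [-3 -4 6 / 4 -3 0 / 5 -9 9]. Elementwise product with the kernel and sum: -3·3 + -4·3 + 6·1 + 0·1 + 5·-2 + -9·3 + 9·3.

-25 -47 9
17 -32 27
-38 -7 -1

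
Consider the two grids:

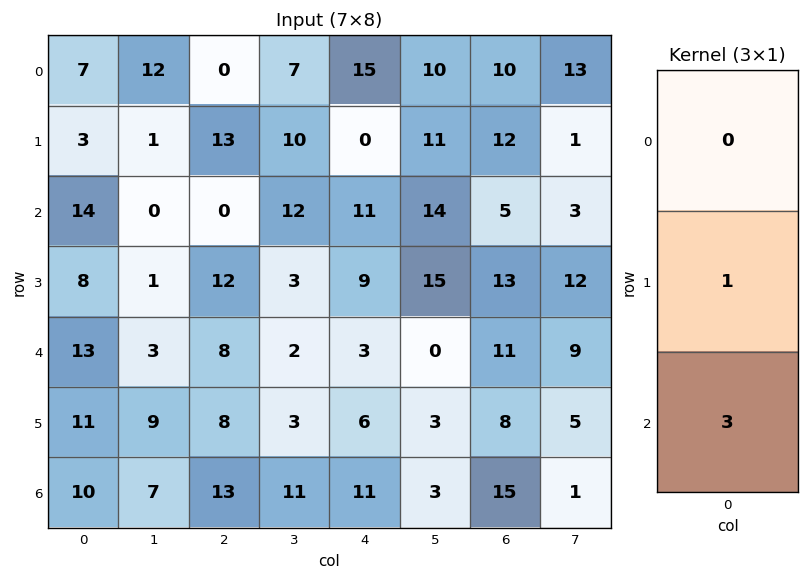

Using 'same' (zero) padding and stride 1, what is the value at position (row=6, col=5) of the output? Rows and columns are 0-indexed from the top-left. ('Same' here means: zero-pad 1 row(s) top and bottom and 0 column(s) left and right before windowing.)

The receptive field on the zero-padded input at this output position is [3 / 3 / 0]. Elementwise product with the kernel and sum: 3·1 + 0·3.

3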